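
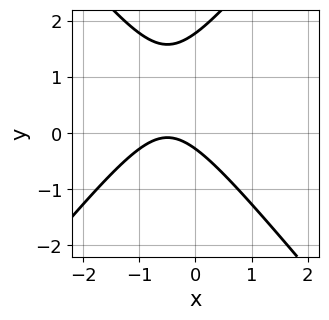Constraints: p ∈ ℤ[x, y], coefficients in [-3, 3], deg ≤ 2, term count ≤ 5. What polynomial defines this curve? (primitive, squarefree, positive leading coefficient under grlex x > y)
3*x^2 - 2*y^2 + 3*x + 3*y + 1

(a) Degree: no degree-1 curve has this shape, so deg p = 2.
(b) From the axis intercepts and sections: no x-intercept at any integer in the box.
(c) Putting this together gives p.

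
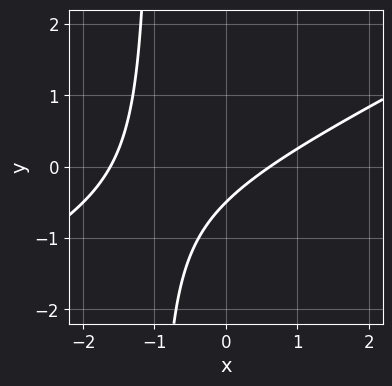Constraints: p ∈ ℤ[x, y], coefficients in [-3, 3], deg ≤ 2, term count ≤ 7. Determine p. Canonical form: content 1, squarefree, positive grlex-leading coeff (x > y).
(a) Degree: the shape is more complex than any degree-1 curve, so deg p = 2.
(b) Matching integer coefficients to the picture gives p.

x^2 - 2*x*y + x - 2*y - 1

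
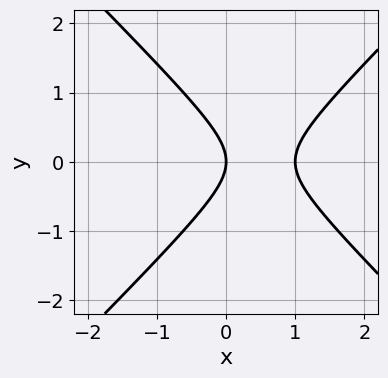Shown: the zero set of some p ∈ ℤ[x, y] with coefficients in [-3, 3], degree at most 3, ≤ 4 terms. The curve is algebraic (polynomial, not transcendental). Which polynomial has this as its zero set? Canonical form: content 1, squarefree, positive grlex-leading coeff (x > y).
x^2 - y^2 - x

(a) deg p = 2. A generic line meets the curve in up to 2 points.
(b) Symmetries: mirror symmetry y ↦ −y ⇒ only even powers of y.
(c) From the visible intercepts: among the integer gridlines, it crosses the x-axis at x ∈ {0, 1}; one y-axis crossing is at y = 0.
(d) Solving for integer coefficients yields p as stated.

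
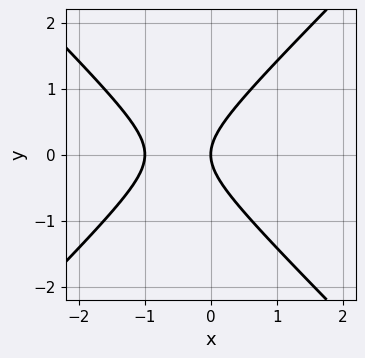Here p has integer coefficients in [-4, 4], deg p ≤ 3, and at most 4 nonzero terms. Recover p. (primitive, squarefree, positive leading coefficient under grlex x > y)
First, degree: no degree-1 curve has this shape, so deg p = 2.
Next, symmetries: the y ↦ −y reflection is a symmetry, so y appears only in even powers.
Then, from the axis intercepts and sections: the x-axis gridline crossings are at x ∈ {-1, 0}; one y-axis crossing is at y = 0.
Finally, these observations pin down the coefficients.

x^2 - y^2 + x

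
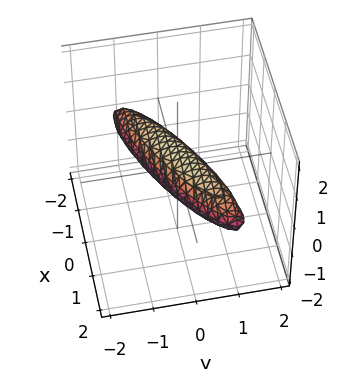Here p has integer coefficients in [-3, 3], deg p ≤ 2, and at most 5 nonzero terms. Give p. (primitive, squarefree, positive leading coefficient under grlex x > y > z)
The degree is 2 — a generic line meets the surface in up to 2 points.
Reading off the gridlines: the x-axis gridline crossings are at x ∈ {-1, 1}.
The integer polynomial consistent with all of this is the stated p.

x^2 - 3*x*y + 3*y^2 + 3*z^2 - 1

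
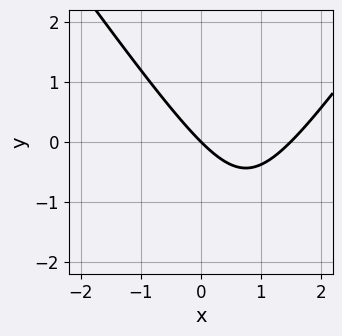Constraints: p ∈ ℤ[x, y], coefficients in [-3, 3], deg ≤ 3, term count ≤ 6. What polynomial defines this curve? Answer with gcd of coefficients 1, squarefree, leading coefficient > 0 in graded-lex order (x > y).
2*x^2 - y^2 - 3*x - 3*y

1. The degree is 2 — no degree-1 curve has this shape.
2. Against the integer gridlines: it meets the y-axis at y = 0 (among the integer gridlines); it meets the x-axis at x = 0 (among the integer gridlines).
3. Assembling these constraints gives the stated polynomial.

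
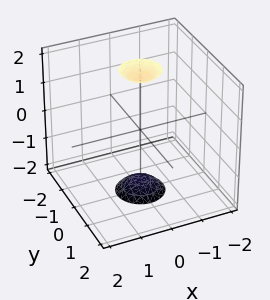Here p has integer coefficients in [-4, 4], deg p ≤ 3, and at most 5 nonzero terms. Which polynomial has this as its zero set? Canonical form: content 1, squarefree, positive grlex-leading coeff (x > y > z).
3*x^2 + 3*y^2 - z^2 + 3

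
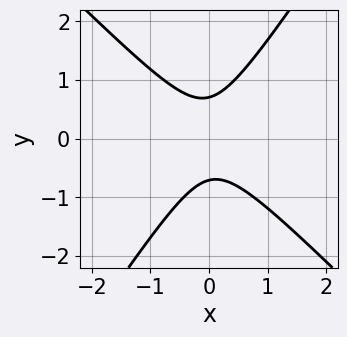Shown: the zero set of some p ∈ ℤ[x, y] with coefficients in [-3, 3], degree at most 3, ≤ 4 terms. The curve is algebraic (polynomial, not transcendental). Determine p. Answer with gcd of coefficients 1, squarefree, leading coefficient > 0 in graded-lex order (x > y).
3*x^2 + x*y - 2*y^2 + 1

(a) deg p = 2. The shape is more complex than any degree-1 curve.
(b) Checking where it meets the axes: no x-intercept at any integer in the box.
(c) Assembling these constraints gives the stated polynomial.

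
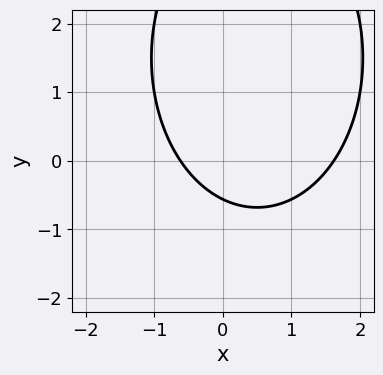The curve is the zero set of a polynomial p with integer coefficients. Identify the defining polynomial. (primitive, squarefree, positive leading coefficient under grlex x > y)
2*x^2 + y^2 - 2*x - 3*y - 2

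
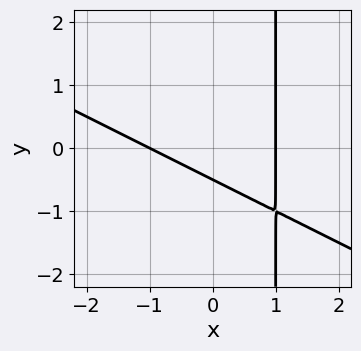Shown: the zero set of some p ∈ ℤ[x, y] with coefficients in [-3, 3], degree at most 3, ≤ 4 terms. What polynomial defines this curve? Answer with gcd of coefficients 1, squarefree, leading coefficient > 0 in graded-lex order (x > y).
x^2 + 2*x*y - 2*y - 1

(a) The degree is 2 — the shape is more complex than any degree-1 curve.
(b) Observable constraints: the x-axis gridline crossings are at x ∈ {-1, 1}.
(c) Solving for integer coefficients yields p as stated.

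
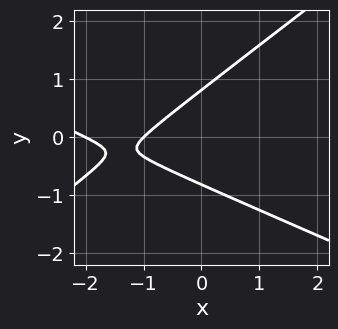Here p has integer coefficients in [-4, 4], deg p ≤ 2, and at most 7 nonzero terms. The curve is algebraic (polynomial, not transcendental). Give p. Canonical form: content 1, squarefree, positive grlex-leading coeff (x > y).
x^2 + x*y - 3*y^2 + 3*x + 2

First, deg p = 2. A generic line meets the curve in up to 2 points.
Then, reading off the gridlines: among the integer gridlines, it crosses the x-axis at x ∈ {-2, -1}.
Finally, the integer polynomial consistent with all of this is the stated p.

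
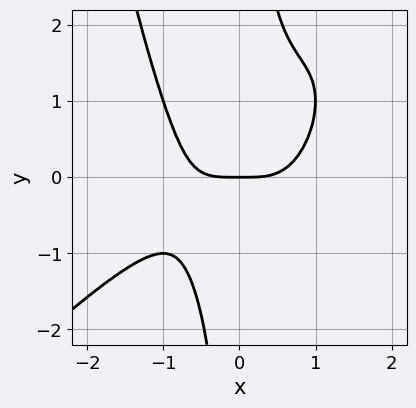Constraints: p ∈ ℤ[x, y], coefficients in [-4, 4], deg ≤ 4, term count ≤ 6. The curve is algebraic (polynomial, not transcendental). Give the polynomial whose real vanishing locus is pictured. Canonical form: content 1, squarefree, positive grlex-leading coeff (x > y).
x^4 - x^3*y + x*y^2 - y

(a) The degree is 4 — a generic line meets the curve in up to 4 points.
(b) Observable constraints: one y-axis crossing is at y = 0; it crosses the x-axis at the gridline x = 0.
(c) Matching integer coefficients to the picture gives p.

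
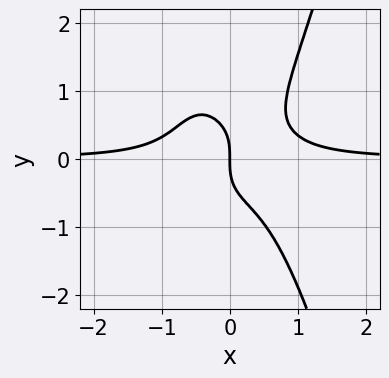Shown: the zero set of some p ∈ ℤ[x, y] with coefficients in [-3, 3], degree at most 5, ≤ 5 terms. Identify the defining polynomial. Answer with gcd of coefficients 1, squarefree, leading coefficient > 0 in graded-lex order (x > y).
3*x^3*y - y^3 - x

Degree: a generic line meets the curve in up to 4 points, so deg p = 4.
Against the integer gridlines: one x-axis crossing is at x = 0; it crosses the y-axis at the gridline y = 0.
These observations pin down the coefficients.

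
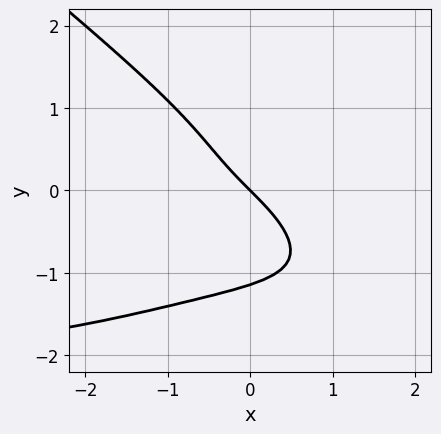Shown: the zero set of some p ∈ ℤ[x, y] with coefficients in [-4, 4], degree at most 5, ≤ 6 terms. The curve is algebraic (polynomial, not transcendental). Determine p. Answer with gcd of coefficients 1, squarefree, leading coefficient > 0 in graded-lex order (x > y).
x^3*y + 2*y^4 + 2*x^3 + 3*x + 3*y

(a) Degree: the shape is more complex than any degree-3 curve, so deg p = 4.
(b) From the visible intercepts: it crosses the x-axis at the gridline x = 0; one y-axis crossing is at y = 0.
(c) Putting this together gives p.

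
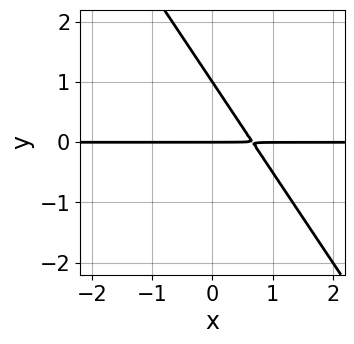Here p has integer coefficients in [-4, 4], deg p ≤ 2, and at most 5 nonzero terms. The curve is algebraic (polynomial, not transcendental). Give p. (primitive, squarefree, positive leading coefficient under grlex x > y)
The degree is 2 — a generic line meets the curve in up to 2 points.
Checking where it meets the axes: among the integer gridlines, it crosses the y-axis at y ∈ {0, 1}; every point of the x-axis in the box is on the curve.
Together with the visible shape, these determine p as stated.

3*x*y + 2*y^2 - 2*y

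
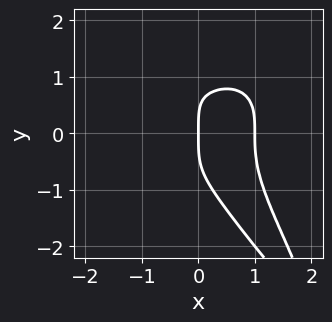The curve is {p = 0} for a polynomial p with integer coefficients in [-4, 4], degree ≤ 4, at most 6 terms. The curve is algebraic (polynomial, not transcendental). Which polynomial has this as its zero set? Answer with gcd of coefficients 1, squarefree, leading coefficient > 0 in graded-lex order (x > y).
2*x^4 + 2*x*y^3 + y^4 - 2*x

1. The degree is 4 — the shape is more complex than any degree-3 curve.
2. From the visible intercepts: among the integer gridlines, it crosses the x-axis at x ∈ {0, 1}; it meets the y-axis at y = 0 (among the integer gridlines).
3. Putting this together gives p.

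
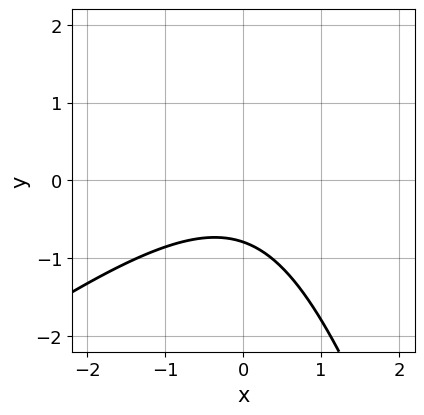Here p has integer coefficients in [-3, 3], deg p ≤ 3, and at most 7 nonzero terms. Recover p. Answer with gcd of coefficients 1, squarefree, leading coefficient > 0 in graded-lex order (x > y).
1. The degree is 2 — a generic line meets the curve in up to 2 points.
2. From the visible intercepts: no x-intercept at any integer in the box.
3. Solving for integer coefficients yields p as stated.

2*x^2 - 2*x*y - y^2 + 3*y + 3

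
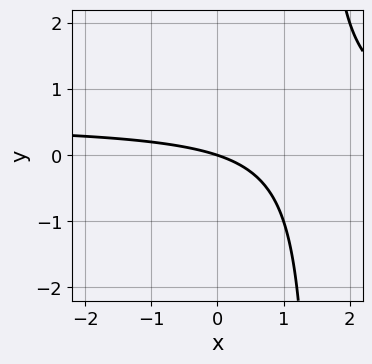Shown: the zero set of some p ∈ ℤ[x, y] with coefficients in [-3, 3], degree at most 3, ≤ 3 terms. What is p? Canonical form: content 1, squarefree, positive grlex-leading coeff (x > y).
(a) Degree: no degree-1 curve has this shape, so deg p = 2.
(b) Reading off the gridlines: one y-axis crossing is at y = 0; it crosses the x-axis at the gridline x = 0.
(c) Solving for integer coefficients yields p as stated.

2*x*y - x - 3*y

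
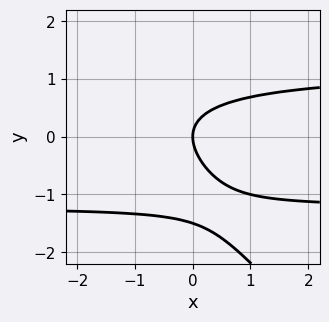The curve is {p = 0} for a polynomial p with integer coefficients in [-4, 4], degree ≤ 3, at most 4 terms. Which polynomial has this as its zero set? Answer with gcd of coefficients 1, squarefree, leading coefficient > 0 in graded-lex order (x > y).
(a) The degree is 3 — no degree-2 curve has this shape.
(b) Checking where it meets the axes: one y-axis crossing is at y = 0; it crosses the x-axis at the gridline x = 0.
(c) These observations pin down the coefficients.

2*x*y^2 + 2*y^3 + 3*y^2 - 3*x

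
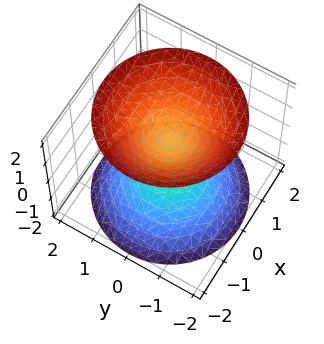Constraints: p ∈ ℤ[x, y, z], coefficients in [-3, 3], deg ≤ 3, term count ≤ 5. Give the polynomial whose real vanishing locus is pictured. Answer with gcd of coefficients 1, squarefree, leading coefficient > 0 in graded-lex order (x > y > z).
2*x^2 + 2*y^2 - 2*z^2 + 1

The picture has 2 separate pieces.
The degree is 2 — the shape is more complex than any degree-1 surface.
Symmetry: every cross-section ⟂ z is a circle, so x, y appear only via x² + y².
Observable constraints: a circular section at z = -2 has radius between 1 and 2; it misses every integer gridline on the y-axis; it misses every integer gridline on the x-axis.
Fitting integer coefficients to these (and the overall shape) gives p.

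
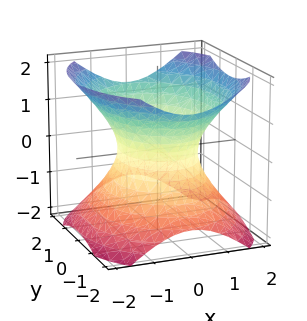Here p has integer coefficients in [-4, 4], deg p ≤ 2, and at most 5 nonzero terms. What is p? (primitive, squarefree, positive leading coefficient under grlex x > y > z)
First, the degree is 2 — one connected sheet with a waist; a quadric.
Next, symmetries: it's symmetric under x → −x, forcing even powers of x; mirror symmetry y ↦ −y ⇒ only even powers of y; the z ↦ −z reflection is a symmetry, so z appears only in even powers.
Next, from the visible intercepts: among the integer gridlines, it crosses the x-axis at x ∈ {-1, 1}; it misses every integer gridline on the z-axis.
Finally, putting this together gives p.

3*x^2 + 2*y^2 - 3*z^2 - 3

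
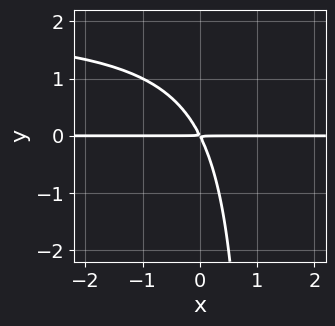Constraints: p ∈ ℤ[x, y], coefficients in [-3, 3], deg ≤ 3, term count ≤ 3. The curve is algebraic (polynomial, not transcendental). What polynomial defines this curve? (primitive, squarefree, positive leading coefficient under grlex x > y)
x*y^2 - 2*x*y - y^2

(a) deg p = 3. A generic line meets the curve in up to 3 points.
(b) Reading off the gridlines: the visible x-axis segment lies entirely on the curve.
(c) These observations pin down the coefficients.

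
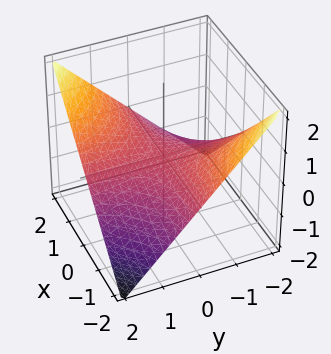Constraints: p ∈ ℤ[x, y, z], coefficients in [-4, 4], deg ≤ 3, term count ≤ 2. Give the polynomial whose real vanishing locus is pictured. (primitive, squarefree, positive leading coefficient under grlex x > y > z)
x*y - 2*z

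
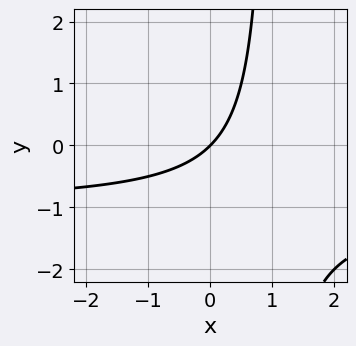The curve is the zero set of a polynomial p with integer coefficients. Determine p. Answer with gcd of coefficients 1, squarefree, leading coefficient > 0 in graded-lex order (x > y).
x*y + x - y

(a) The degree is 2 — no degree-1 curve has this shape.
(b) Observable constraints: one x-axis crossing is at x = 0; it meets the y-axis at y = 0 (among the integer gridlines).
(c) Solving for integer coefficients yields p as stated.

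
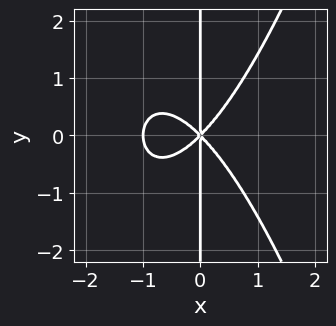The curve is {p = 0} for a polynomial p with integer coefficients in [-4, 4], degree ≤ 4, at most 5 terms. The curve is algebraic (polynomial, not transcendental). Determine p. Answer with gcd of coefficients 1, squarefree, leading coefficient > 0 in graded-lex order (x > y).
x^4 + x^3 - x*y^2

deg p = 4.
Symmetries: the y ↦ −y reflection is a symmetry, so y appears only in even powers.
Checking where it meets the axes: among the integer gridlines, it crosses the x-axis at x ∈ {-1, 0}; the visible y-axis segment lies entirely on the curve.
Together with the visible shape, these determine p as stated.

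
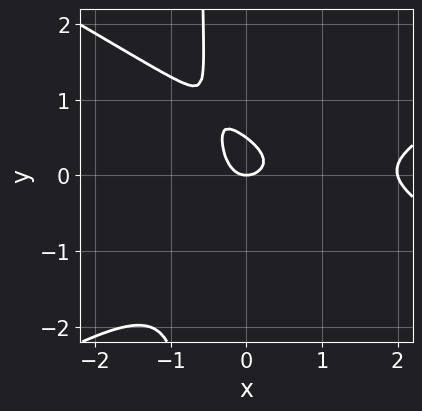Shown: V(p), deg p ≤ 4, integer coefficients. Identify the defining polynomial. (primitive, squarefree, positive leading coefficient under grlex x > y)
x^3 - 3*x*y^2 - 2*x^2 - 2*y^2 + y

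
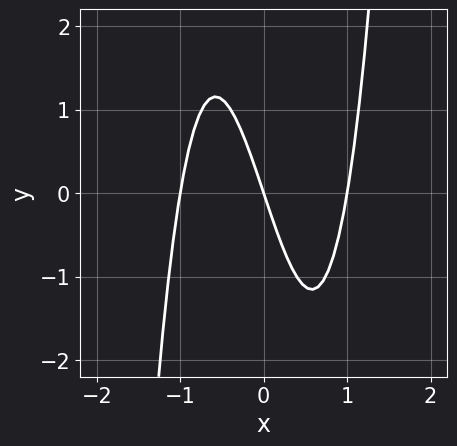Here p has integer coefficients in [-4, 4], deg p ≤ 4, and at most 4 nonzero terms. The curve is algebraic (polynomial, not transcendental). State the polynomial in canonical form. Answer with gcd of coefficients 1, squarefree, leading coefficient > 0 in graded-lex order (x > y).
The degree is 3 — a generic line meets the curve in up to 3 points.
Checking where it meets the axes: it meets the y-axis at y = 0 (among the integer gridlines); among the integer gridlines, it crosses the x-axis at x ∈ {-1, 0, 1}.
Putting this together gives p.

3*x^3 - 3*x - y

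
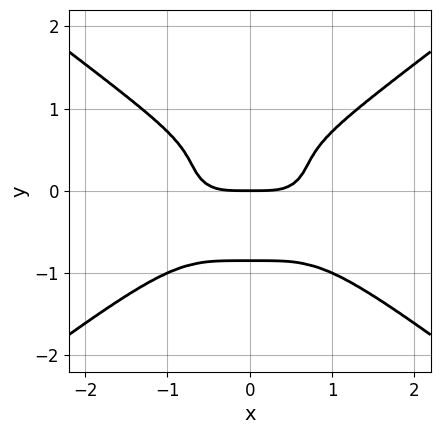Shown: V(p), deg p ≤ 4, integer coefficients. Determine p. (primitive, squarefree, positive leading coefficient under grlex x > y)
First, the degree is 4 — a generic line meets the curve in up to 4 points.
Next, symmetries: the x ↦ −x reflection is a symmetry, so x appears only in even powers.
Next, observable constraints: it meets the y-axis at y = 0 (among the integer gridlines); it meets the x-axis at x = 0 (among the integer gridlines).
Finally, fitting integer coefficients to these (and the overall shape) gives p.

x^4 - 3*y^4 + y^2 - y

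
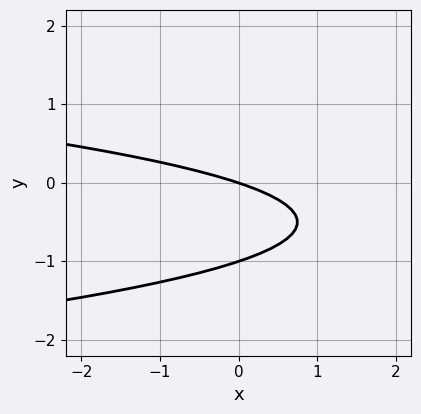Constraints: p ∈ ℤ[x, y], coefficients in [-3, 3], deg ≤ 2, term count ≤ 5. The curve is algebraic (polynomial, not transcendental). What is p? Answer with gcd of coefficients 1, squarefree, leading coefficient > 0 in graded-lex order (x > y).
1. deg p = 2. No degree-1 curve has this shape.
2. Observable constraints: one x-axis crossing is at x = 0; the y-axis gridline crossings are at y ∈ {-1, 0}.
3. Assembling these constraints gives the stated polynomial.

3*y^2 + x + 3*y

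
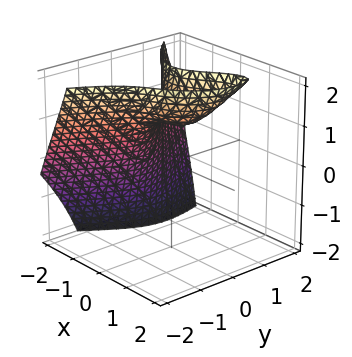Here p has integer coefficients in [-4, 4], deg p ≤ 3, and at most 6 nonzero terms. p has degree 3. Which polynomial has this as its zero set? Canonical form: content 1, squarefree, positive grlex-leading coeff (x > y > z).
First, degree: the shape is more complex than any degree-2 surface, so deg p = 3.
Then, reading off the gridlines: it crosses the x-axis at the gridline x = -1; it crosses the z-axis at the gridline z = 1.
Finally, matching integer coefficients to the picture gives p.

2*x^3 - 2*x*y*z + 3*y^2 - 2*z + 2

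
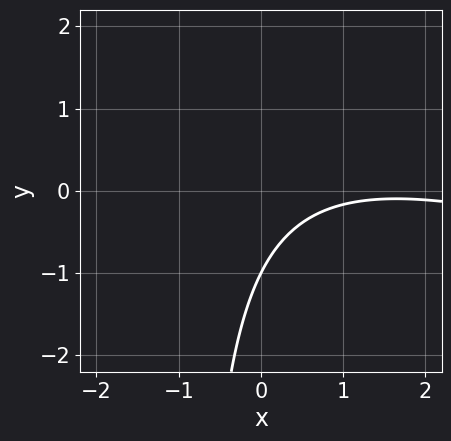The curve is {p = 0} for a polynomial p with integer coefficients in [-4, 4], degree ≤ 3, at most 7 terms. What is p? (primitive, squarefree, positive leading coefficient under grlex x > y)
The degree is 2 — the shape is more complex than any degree-1 curve.
From the visible intercepts: the curve avoids every integer x-axis point in the box; it crosses the y-axis at the gridline y = -1.
Together with the visible shape, these determine p as stated.

x^2 + 3*x*y - 3*x + 3*y + 3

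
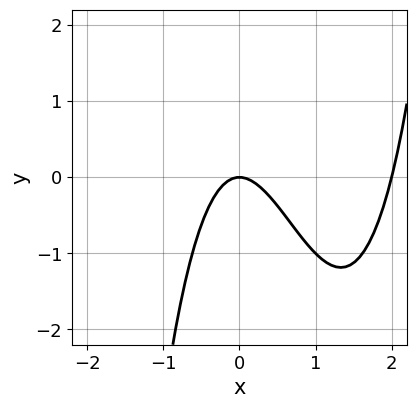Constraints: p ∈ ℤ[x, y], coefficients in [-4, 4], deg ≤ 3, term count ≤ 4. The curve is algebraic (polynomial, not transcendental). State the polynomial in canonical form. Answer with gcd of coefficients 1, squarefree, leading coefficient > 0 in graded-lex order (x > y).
(a) Degree: no degree-2 curve has this shape, so deg p = 3.
(b) Against the integer gridlines: it meets the y-axis at y = 0 (among the integer gridlines); the x-axis gridline crossings are at x ∈ {0, 2}.
(c) Fitting integer coefficients to these (and the overall shape) gives p.

x^3 - 2*x^2 - y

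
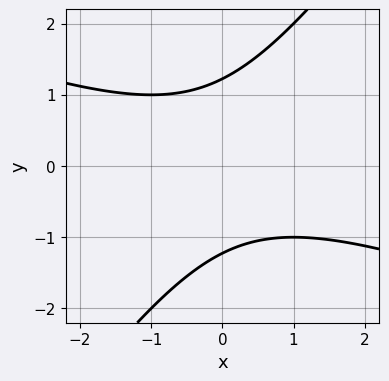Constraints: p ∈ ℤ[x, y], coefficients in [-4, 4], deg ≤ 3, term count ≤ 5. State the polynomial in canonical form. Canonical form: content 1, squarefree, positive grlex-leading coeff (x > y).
x^2 + 2*x*y - 2*y^2 + 3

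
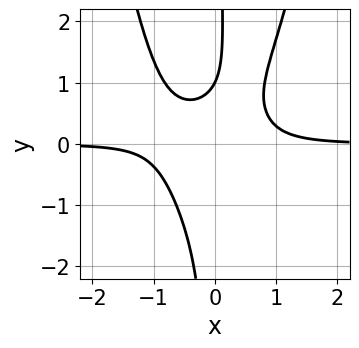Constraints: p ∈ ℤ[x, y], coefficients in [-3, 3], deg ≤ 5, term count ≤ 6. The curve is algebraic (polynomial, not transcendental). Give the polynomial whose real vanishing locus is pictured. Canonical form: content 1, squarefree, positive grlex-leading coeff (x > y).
3*x^3*y - 2*x*y^2 + y - 1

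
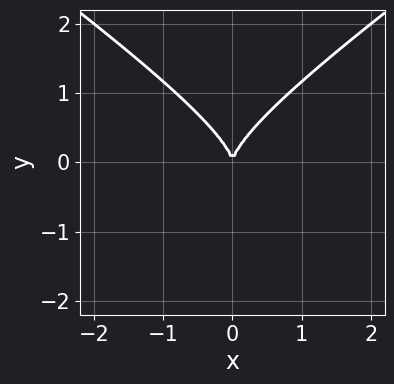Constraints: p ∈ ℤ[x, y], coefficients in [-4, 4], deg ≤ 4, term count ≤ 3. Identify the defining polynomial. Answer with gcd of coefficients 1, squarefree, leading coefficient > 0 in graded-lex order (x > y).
1. deg p = 3. The shape is more complex than any degree-2 curve.
2. Symmetries: mirror symmetry x ↦ −x ⇒ only even powers of x.
3. From the visible intercepts: it crosses the y-axis at the gridline y = 0; it meets the x-axis at x = 0 (among the integer gridlines).
4. The integer polynomial consistent with all of this is the stated p.

x^2*y - 2*y^3 + 2*x^2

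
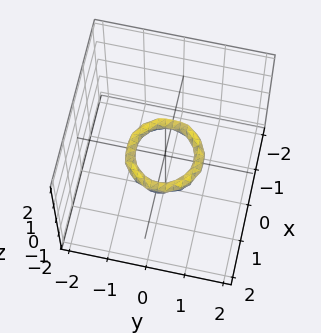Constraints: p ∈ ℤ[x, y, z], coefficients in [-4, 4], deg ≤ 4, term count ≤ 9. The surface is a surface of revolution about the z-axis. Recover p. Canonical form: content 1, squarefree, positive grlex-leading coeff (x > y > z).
2*x^4 + 4*x^2*y^2 + 2*y^4 - 3*x^2 - 3*y^2 + 3*z^2 + 1

1. deg p = 4. The shape is more complex than any degree-3 surface.
2. Symmetries: every cross-section ⟂ z is a circle, so x, y appear only via x² + y².
3. From the visible intercepts: among the integer gridlines, it crosses the x-axis at x ∈ {-1, 1}; it misses every integer gridline on the z-axis.
4. Putting this together gives p. Check: (0, -1, 0) on the y-axis lies on the surface, and p(0, -1, 0) = 0. ✓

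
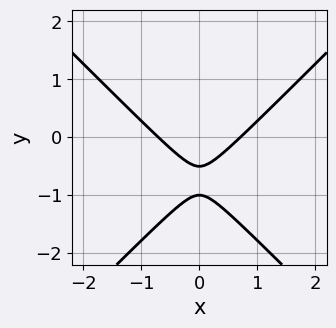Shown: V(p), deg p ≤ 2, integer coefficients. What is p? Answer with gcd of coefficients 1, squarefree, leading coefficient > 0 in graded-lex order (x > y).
2*x^2 - 2*y^2 - 3*y - 1

(a) The degree is 2 — the shape is more complex than any degree-1 curve.
(b) Symmetries: it's symmetric under x → −x, forcing even powers of x.
(c) From the visible intercepts: it meets the y-axis at y = -1 (among the integer gridlines).
(d) Fitting integer coefficients to these (and the overall shape) gives p.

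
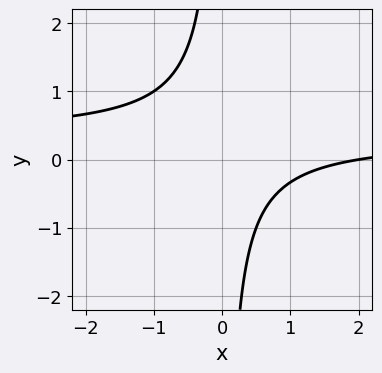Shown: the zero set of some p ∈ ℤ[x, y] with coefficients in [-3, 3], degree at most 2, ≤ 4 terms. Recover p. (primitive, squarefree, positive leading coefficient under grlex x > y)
1. The degree is 2 — the shape is more complex than any degree-1 curve.
2. Against the integer gridlines: no y-intercept at any integer in the box; it crosses the x-axis at the gridline x = 2.
3. Solving for integer coefficients yields p as stated.

3*x*y - x + 2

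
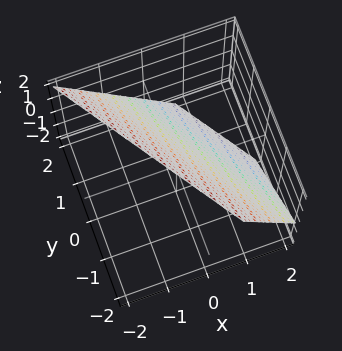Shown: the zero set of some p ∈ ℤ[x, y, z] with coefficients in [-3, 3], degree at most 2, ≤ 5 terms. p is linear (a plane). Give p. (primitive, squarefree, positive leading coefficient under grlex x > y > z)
3*x + 2*y + 2*z - 2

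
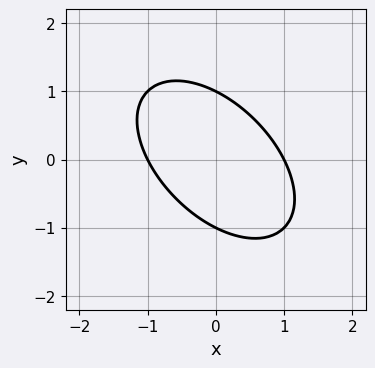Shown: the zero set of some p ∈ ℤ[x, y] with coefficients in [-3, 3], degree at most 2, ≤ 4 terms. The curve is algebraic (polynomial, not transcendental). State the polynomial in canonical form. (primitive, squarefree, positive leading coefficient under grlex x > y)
x^2 + x*y + y^2 - 1

(a) The degree is 2 — the shape is more complex than any degree-1 curve.
(b) Against the integer gridlines: the x-axis gridline crossings are at x ∈ {-1, 1}; among the integer gridlines, it crosses the y-axis at y ∈ {-1, 1}.
(c) These observations pin down the coefficients.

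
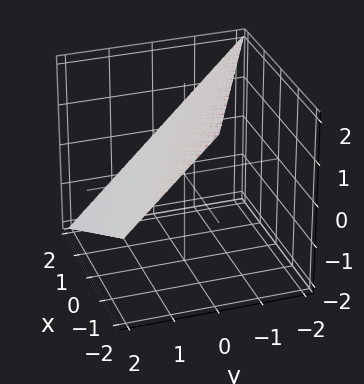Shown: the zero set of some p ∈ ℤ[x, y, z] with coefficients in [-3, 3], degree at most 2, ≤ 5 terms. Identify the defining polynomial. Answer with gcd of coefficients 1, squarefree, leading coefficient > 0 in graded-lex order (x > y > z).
(a) deg p = 1. Every cross-section is a straight line — this is a plane.
(b) From the axis intercepts and sections: one z-axis crossing is at z = 1; it crosses the x-axis at the gridline x = 2; it meets the y-axis at y = 1 (among the integer gridlines).
(c) Solving for integer coefficients yields p as stated.

x + 2*y + 2*z - 2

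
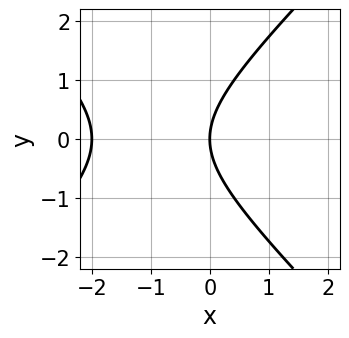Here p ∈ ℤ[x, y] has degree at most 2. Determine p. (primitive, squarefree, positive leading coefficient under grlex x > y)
x^2 - y^2 + 2*x

The degree is 2 — no degree-1 curve has this shape.
Symmetries: it's symmetric under y → −y, forcing even powers of y.
From the axis intercepts and sections: among the integer gridlines, it crosses the x-axis at x ∈ {-2, 0}; it crosses the y-axis at the gridline y = 0.
Fitting integer coefficients to these (and the overall shape) gives p.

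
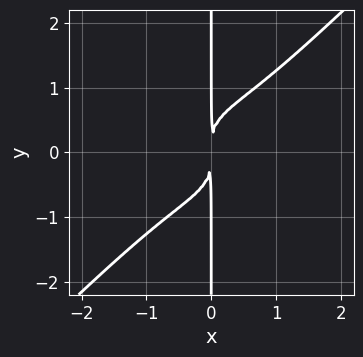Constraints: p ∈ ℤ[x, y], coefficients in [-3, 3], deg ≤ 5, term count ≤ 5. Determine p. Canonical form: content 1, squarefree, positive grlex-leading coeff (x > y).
x^4 - x*y^3 + x^2

1. Degree: a generic line meets the curve in up to 4 points, so deg p = 4.
2. Against the integer gridlines: the visible y-axis segment lies entirely on the curve.
3. Fitting integer coefficients to these (and the overall shape) gives p.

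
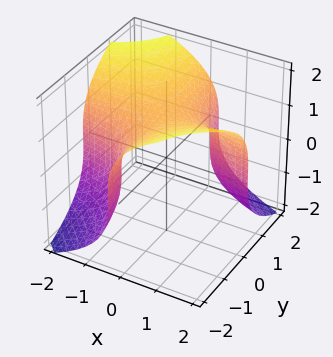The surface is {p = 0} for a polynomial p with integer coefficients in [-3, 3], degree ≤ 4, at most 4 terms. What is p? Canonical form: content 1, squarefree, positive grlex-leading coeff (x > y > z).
z^3 + 3*x*y - 2

First, the degree is 3 — a generic line meets the surface in up to 3 points.
Then, from the axis intercepts and sections: it misses every integer gridline on the x-axis; no y-intercept at any integer in the box.
Finally, solving for integer coefficients yields p as stated.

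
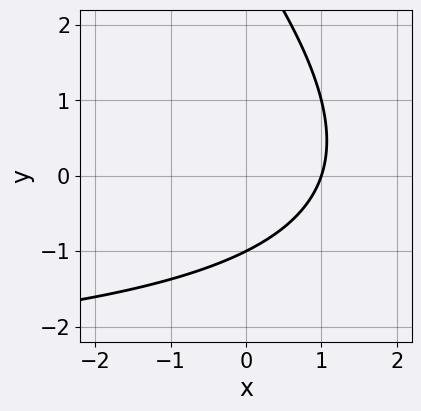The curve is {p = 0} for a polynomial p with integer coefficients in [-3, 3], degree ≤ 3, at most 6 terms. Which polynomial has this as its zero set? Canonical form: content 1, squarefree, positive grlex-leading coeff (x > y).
x*y + y^2 + 3*x - 2*y - 3

(a) deg p = 2. A generic line meets the curve in up to 2 points.
(b) Observable constraints: it meets the y-axis at y = -1 (among the integer gridlines); one x-axis crossing is at x = 1.
(c) Solving for integer coefficients yields p as stated.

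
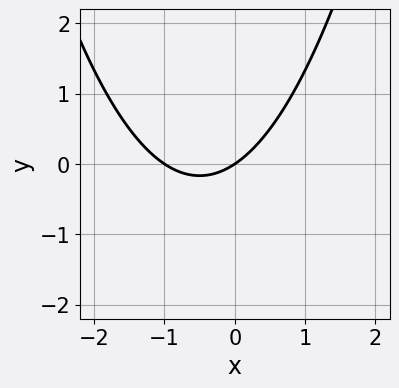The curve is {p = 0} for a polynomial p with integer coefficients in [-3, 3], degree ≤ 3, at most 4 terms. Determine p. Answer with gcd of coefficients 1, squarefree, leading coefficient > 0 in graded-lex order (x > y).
2*x^2 + 2*x - 3*y

deg p = 2. No degree-1 curve has this shape.
Reading off the gridlines: among the integer gridlines, it crosses the x-axis at x ∈ {-1, 0}; one y-axis crossing is at y = 0.
Matching integer coefficients to the picture gives p.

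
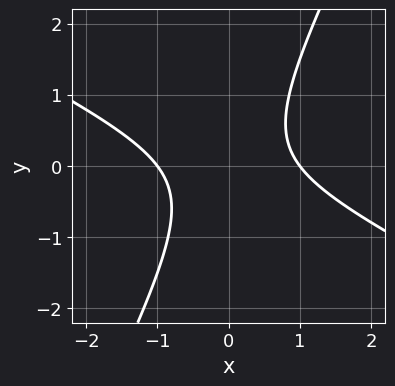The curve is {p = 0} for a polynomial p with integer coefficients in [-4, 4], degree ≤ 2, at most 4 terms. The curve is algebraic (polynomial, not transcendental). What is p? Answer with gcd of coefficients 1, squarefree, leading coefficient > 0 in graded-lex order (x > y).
1. Degree: no degree-1 curve has this shape, so deg p = 2.
2. Against the integer gridlines: among the integer gridlines, it crosses the x-axis at x ∈ {-1, 1}; the curve avoids every integer y-axis point in the box.
3. Matching integer coefficients to the picture gives p.

2*x^2 + 3*x*y - 2*y^2 - 2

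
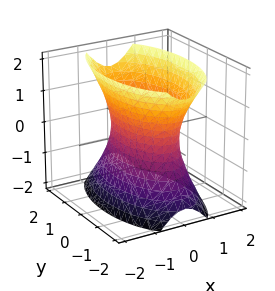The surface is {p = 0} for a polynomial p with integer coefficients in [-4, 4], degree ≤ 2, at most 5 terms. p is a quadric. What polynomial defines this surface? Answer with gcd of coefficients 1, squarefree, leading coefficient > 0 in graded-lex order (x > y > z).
First, the degree is 2 — one connected sheet with a waist; a quadric.
Next, symmetries: the z ↦ −z reflection is a symmetry, so z appears only in even powers; mirror symmetry x ↦ −x ⇒ only even powers of x; the y ↦ −y reflection is a symmetry, so y appears only in even powers.
Then, reading off the gridlines: the surface avoids every integer z-axis point in the box.
Finally, solving for integer coefficients yields p as stated.

3*x^2 + y^2 - z^2 - 2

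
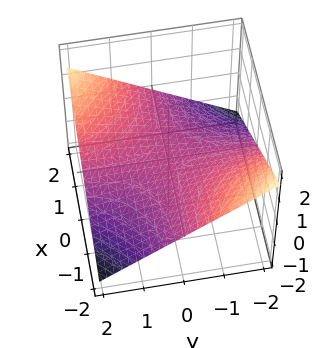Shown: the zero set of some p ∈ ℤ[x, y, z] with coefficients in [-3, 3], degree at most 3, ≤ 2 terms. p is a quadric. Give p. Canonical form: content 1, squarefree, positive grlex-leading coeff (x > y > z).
1. The degree is 2 — a hyperbolic paraboloid; a quadric.
2. Checking where it meets the axes: every point of the y-axis in the box is on the surface; the visible x-axis segment lies entirely on the surface.
3. Together with the visible shape, these determine p as stated.

x*y - 3*z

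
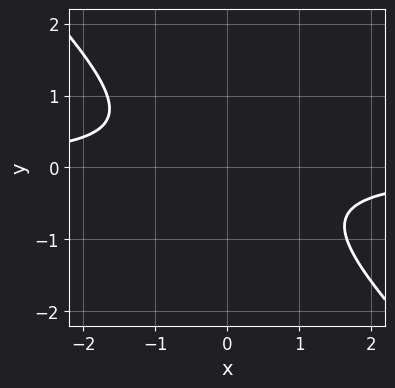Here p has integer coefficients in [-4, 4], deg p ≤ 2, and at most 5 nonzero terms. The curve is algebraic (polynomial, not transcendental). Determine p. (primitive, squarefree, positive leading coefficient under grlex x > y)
3*x*y + 3*y^2 + 2

deg p = 2. The shape is more complex than any degree-1 curve.
Against the integer gridlines: the curve avoids every integer x-axis point in the box; it misses every integer gridline on the y-axis.
These observations pin down the coefficients.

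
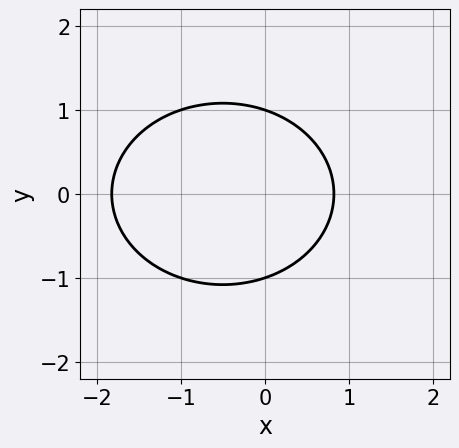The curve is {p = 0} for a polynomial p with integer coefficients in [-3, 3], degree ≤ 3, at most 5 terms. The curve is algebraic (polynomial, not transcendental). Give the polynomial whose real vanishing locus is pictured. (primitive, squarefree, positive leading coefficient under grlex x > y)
(a) Degree: a generic line meets the curve in up to 2 points, so deg p = 2.
(b) Symmetries: mirror symmetry y ↦ −y ⇒ only even powers of y.
(c) Against the integer gridlines: among the integer gridlines, it crosses the y-axis at y ∈ {-1, 1}.
(d) Assembling these constraints gives the stated polynomial.

2*x^2 + 3*y^2 + 2*x - 3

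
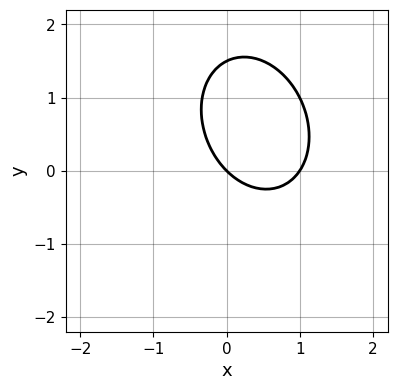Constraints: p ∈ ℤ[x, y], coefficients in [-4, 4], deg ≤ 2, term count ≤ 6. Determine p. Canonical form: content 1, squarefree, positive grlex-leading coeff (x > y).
(a) Degree: a generic line meets the curve in up to 2 points, so deg p = 2.
(b) From the axis intercepts and sections: it crosses the y-axis at the gridline y = 0; among the integer gridlines, it crosses the x-axis at x ∈ {0, 1}.
(c) Matching integer coefficients to the picture gives p.

3*x^2 + x*y + 2*y^2 - 3*x - 3*y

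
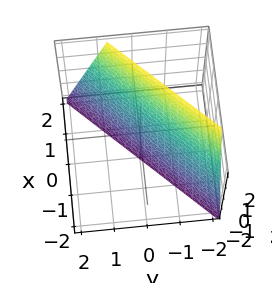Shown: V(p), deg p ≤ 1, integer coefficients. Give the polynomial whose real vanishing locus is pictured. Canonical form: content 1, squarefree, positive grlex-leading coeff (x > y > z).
3*x - 3*y - z - 2

Degree: the surface is flat (a plane), so deg p = 1.
From the axis intercepts and sections: it meets the z-axis at z = -2 (among the integer gridlines).
Assembling these constraints gives the stated polynomial.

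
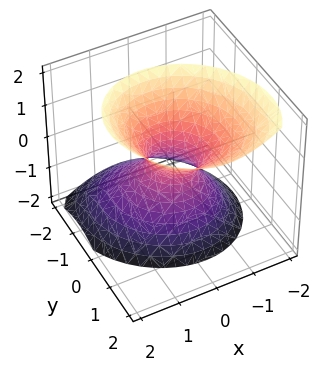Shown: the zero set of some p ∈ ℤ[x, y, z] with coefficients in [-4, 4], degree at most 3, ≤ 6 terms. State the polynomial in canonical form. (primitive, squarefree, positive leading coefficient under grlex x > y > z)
3*x^2 + x*y + 3*y^2 - 2*y*z - 2*z^2 - 1

First, degree: the shape is more complex than any degree-1 surface, so deg p = 2.
Then, reading off the gridlines: the surface avoids every integer z-axis point in the box.
Finally, matching integer coefficients to the picture gives p.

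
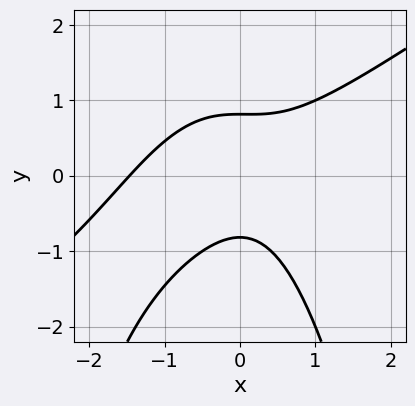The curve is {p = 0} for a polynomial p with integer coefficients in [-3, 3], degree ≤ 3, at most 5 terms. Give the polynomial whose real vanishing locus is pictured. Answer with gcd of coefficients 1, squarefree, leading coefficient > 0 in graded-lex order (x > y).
2*x^3 - 3*x^2*y + 2*x^2 - 3*y^2 + 2

1. Degree: the shape is more complex than any degree-2 curve, so deg p = 3.
2. Solving for integer coefficients yields p as stated.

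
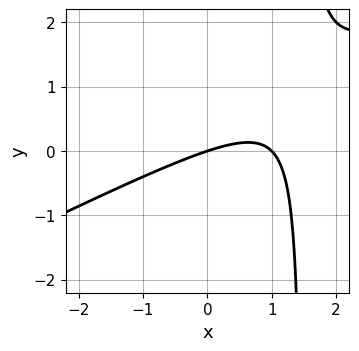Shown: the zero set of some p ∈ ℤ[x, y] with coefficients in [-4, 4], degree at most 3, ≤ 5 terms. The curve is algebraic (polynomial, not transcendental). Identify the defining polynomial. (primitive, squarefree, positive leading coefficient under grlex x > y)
x^2 - 2*x*y - x + 3*y

1. Degree: no degree-1 curve has this shape, so deg p = 2.
2. From the axis intercepts and sections: it meets the y-axis at y = 0 (among the integer gridlines); the x-axis gridline crossings are at x ∈ {0, 1}.
3. Putting this together gives p.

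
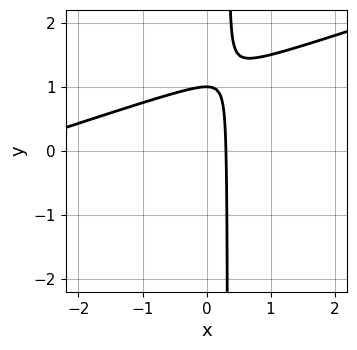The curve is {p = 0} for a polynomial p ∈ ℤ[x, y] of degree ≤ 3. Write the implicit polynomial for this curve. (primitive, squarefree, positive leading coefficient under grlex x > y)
x^2 - 3*x*y + 3*x + y - 1

(a) deg p = 2. The shape is more complex than any degree-1 curve.
(b) From the visible intercepts: it crosses the y-axis at the gridline y = 1.
(c) Matching integer coefficients to the picture gives p.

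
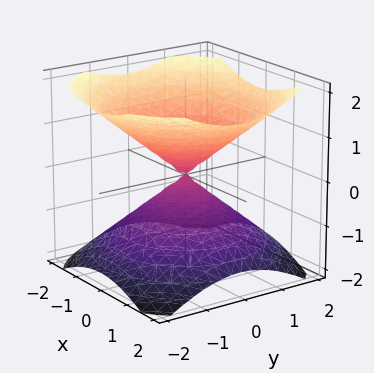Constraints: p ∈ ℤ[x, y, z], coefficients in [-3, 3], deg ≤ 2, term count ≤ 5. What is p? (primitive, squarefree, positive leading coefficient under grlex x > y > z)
2*x^2 + 2*y^2 - 3*z^2

1. The picture has 2 separate pieces. They look like related sheets of one shape, so recover p as a whole.
2. The degree is 2 — a double cone through the origin; a quadric.
3. Symmetries: it's symmetric under z → −z, forcing even powers of z; rotational symmetry about the z-axis ⇒ p depends on x, y only through x² + y².
4. Observable constraints: one y-axis crossing is at y = 0; it meets the x-axis at x = 0 (among the integer gridlines); one z-axis crossing is at z = 0; a circular section at z = 1 has radius between 1 and 2.
5. Assembling these constraints gives the stated polynomial.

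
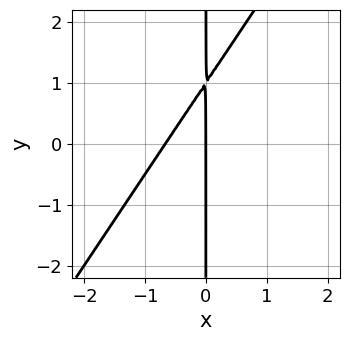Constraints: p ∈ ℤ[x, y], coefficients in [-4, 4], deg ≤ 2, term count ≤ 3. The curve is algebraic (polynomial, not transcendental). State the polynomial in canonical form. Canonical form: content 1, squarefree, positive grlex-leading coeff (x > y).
3*x^2 - 2*x*y + 2*x

First, the degree is 2 — the shape is more complex than any degree-1 curve.
Next, checking where it meets the axes: one x-axis crossing is at x = 0; every point of the y-axis in the box is on the curve.
Finally, putting this together gives p.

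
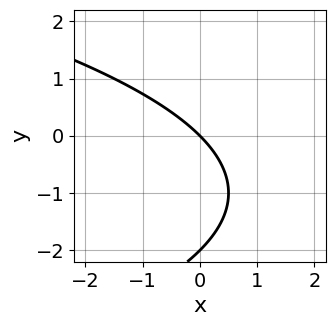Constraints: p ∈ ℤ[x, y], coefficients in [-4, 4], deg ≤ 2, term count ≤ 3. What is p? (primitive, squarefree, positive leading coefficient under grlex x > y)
y^2 + 2*x + 2*y

(a) deg p = 2. The shape is more complex than any degree-1 curve.
(b) From the axis intercepts and sections: among the integer gridlines, it crosses the y-axis at y ∈ {-2, 0}; it meets the x-axis at x = 0 (among the integer gridlines).
(c) Assembling these constraints gives the stated polynomial.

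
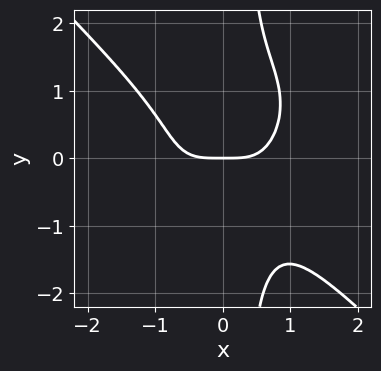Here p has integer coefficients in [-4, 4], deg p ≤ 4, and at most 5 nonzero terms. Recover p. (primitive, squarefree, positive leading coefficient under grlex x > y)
3*x^4 + 3*x*y^3 - y^3 - 3*y

1. The degree is 4 — a generic line meets the curve in up to 4 points.
2. Observable constraints: it meets the y-axis at y = 0 (among the integer gridlines); it meets the x-axis at x = 0 (among the integer gridlines).
3. Fitting integer coefficients to these (and the overall shape) gives p.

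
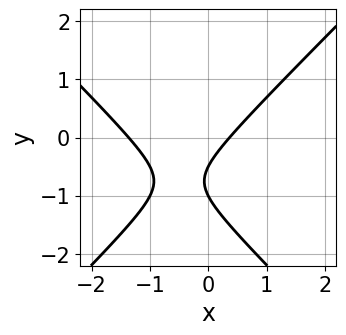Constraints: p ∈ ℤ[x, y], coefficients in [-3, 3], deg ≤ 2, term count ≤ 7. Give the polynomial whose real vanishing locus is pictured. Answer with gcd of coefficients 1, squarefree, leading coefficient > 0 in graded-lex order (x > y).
2*x^2 - 2*y^2 + 2*x - 3*y - 1

(a) Degree: a generic line meets the curve in up to 2 points, so deg p = 2.
(b) From the axis intercepts and sections: one y-axis crossing is at y = -1.
(c) Fitting integer coefficients to these (and the overall shape) gives p.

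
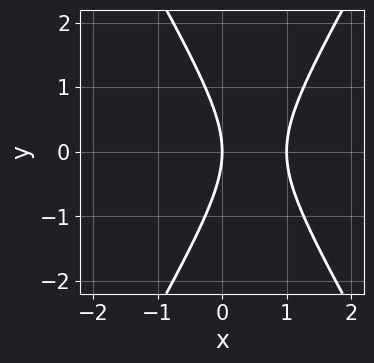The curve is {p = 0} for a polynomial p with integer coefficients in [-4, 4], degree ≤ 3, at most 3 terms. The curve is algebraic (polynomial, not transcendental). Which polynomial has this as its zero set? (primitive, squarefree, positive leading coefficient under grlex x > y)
3*x^2 - y^2 - 3*x

(a) deg p = 2.
(b) Symmetries: the y ↦ −y reflection is a symmetry, so y appears only in even powers.
(c) From the visible intercepts: among the integer gridlines, it crosses the x-axis at x ∈ {0, 1}; it crosses the y-axis at the gridline y = 0.
(d) Assembling these constraints gives the stated polynomial.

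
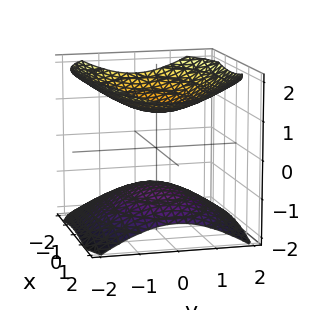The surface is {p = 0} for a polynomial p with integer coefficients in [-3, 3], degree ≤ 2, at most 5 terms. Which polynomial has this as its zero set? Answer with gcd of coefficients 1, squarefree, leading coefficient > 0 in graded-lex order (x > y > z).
x^2 + 2*y^2 - 3*z^2 + 3

1. I count 2 distinct pieces.
2. Degree: two sheets facing apart; a quadric, so deg p = 2.
3. Symmetries: the x ↦ −x reflection is a symmetry, so x appears only in even powers; mirror symmetry y ↦ −y ⇒ only even powers of y; the z ↦ −z reflection is a symmetry, so z appears only in even powers.
4. Checking where it meets the axes: the surface avoids every integer y-axis point in the box; the z-axis gridline crossings are at z ∈ {-1, 1}.
5. Assembling these constraints gives the stated polynomial.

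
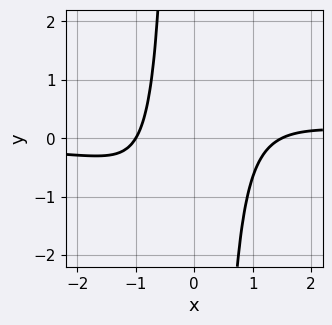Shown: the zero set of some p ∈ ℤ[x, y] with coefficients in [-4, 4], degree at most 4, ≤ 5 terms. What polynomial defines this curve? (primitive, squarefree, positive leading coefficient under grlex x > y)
(a) Degree: no degree-3 curve has this shape, so deg p = 4.
(b) From the axis intercepts and sections: it crosses the x-axis at the gridline x = -1; it misses every integer gridline on the y-axis.
(c) Fitting integer coefficients to these (and the overall shape) gives p.

3*x^3*y - 2*x^2 + x + 3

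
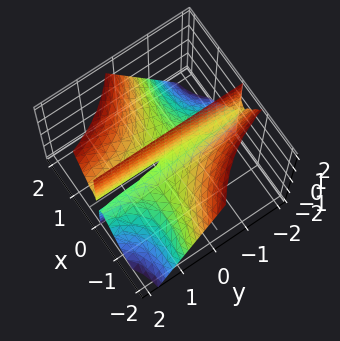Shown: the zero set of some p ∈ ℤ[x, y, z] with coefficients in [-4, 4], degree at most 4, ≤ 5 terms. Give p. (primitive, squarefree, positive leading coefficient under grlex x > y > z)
1. The degree is 3 — no degree-2 surface has this shape.
2. From the axis intercepts and sections: every point of the z-axis in the box is on the surface; every point of the y-axis in the box is on the surface; it meets the x-axis at x = 0 (among the integer gridlines).
3. The integer polynomial consistent with all of this is the stated p.

x^3 + 3*x^2*y - 3*x*z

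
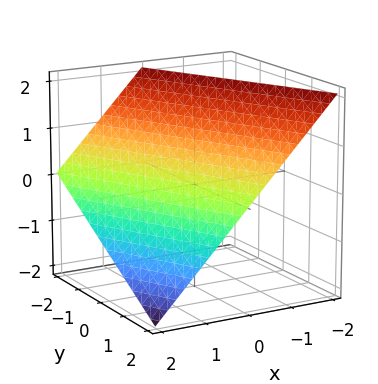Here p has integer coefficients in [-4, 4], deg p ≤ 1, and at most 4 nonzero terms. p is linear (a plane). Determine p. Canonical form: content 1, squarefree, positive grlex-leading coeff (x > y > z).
2*x + y + 2*z - 2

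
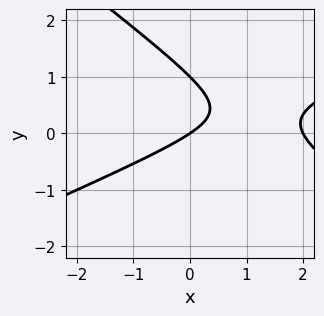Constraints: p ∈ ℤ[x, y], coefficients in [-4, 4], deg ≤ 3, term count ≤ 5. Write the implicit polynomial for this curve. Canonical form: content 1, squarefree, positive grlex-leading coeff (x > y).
x^2 - x*y - 3*y^2 - 2*x + 3*y

(a) deg p = 2.
(b) From the visible intercepts: the x-axis gridline crossings are at x ∈ {0, 2}; the y-axis gridline crossings are at y ∈ {0, 1}.
(c) Fitting integer coefficients to these (and the overall shape) gives p.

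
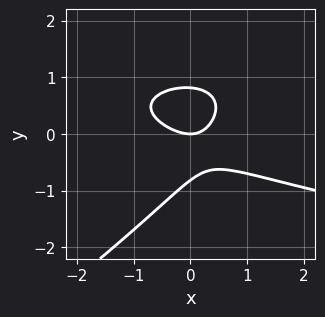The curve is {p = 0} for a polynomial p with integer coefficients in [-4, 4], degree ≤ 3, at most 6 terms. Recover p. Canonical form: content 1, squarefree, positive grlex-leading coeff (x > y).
2*x*y^2 - 3*y^3 - 2*x^2 - 2*x*y + 2*y

First, degree: a generic line meets the curve in up to 3 points, so deg p = 3.
Then, checking where it meets the axes: it crosses the x-axis at the gridline x = 0; it meets the y-axis at y = 0 (among the integer gridlines).
Finally, putting this together gives p.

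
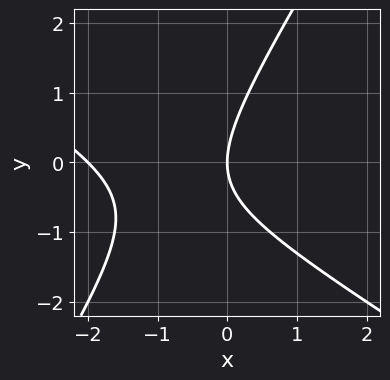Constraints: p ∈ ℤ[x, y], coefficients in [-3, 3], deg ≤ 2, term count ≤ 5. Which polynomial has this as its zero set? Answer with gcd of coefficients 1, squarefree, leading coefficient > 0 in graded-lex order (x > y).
The degree is 2 — a generic line meets the curve in up to 2 points.
Against the integer gridlines: it meets the y-axis at y = 0 (among the integer gridlines); among the integer gridlines, it crosses the x-axis at x ∈ {-2, 0}.
These observations pin down the coefficients.

x^2 + x*y - y^2 + 2*x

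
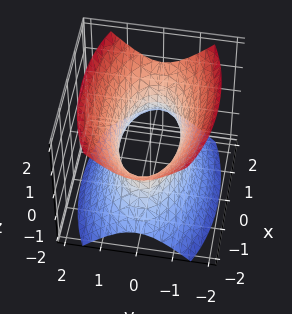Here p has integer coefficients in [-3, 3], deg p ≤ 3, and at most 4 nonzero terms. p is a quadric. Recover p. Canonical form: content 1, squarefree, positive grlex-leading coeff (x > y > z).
The degree is 2 — one connected sheet with a waist; a quadric.
Symmetries: the y ↦ −y reflection is a symmetry, so y appears only in even powers; mirror symmetry z ↦ −z ⇒ only even powers of z; mirror symmetry x ↦ −x ⇒ only even powers of x.
Observable constraints: no z-intercept at any integer in the box.
Putting this together gives p.

x^2 + 3*y^2 - 2*z^2 - 2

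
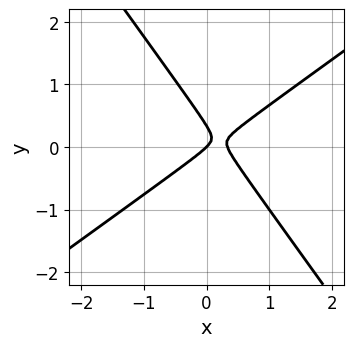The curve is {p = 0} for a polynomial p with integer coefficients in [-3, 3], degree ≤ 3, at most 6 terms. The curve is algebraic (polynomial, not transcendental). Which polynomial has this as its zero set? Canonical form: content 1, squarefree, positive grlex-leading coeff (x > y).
1. deg p = 2. No degree-1 curve has this shape.
2. Reading off the gridlines: it crosses the x-axis at the gridline x = 0; it crosses the y-axis at the gridline y = 0.
3. Solving for integer coefficients yields p as stated.

3*x^2 - 2*x*y - 3*y^2 - x + y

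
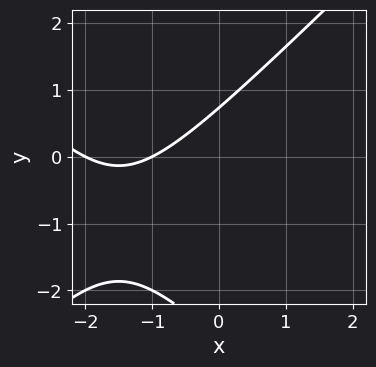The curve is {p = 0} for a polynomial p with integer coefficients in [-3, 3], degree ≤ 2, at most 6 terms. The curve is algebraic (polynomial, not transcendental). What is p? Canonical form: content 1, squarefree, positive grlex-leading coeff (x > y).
1. deg p = 2. No degree-1 curve has this shape.
2. Observable constraints: among the integer gridlines, it crosses the x-axis at x ∈ {-2, -1}.
3. These observations pin down the coefficients.

x^2 - y^2 + 3*x - 2*y + 2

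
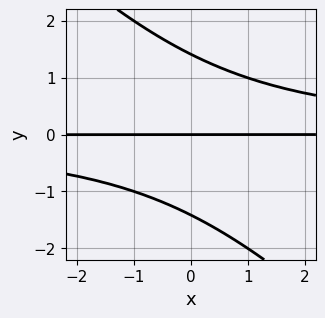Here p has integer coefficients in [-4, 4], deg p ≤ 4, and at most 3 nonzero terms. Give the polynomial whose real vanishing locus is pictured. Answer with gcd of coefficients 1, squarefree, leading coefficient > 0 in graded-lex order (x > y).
First, the degree is 3 — no degree-2 curve has this shape.
Then, checking where it meets the axes: the visible x-axis segment lies entirely on the curve; it crosses the y-axis at the gridline y = 0.
Finally, fitting integer coefficients to these (and the overall shape) gives p.

x*y^2 + y^3 - 2*y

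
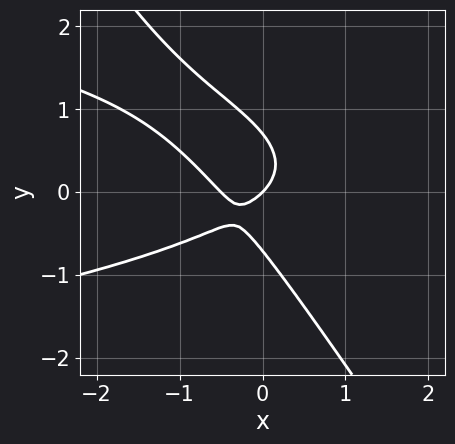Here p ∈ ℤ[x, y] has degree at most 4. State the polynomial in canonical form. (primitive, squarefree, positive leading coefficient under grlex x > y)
Degree: the shape is more complex than any degree-2 curve, so deg p = 3.
From the visible intercepts: it crosses the x-axis at the gridline x = 0; it meets the y-axis at y = 0 (among the integer gridlines).
Putting this together gives p.

3*x*y^2 + 2*y^3 + 2*x^2 + x - y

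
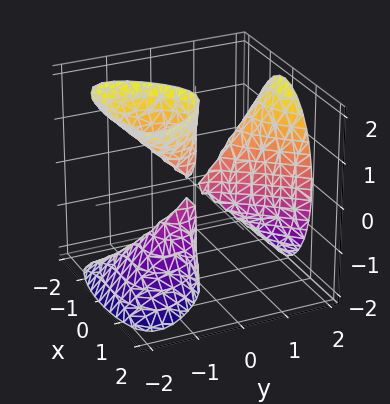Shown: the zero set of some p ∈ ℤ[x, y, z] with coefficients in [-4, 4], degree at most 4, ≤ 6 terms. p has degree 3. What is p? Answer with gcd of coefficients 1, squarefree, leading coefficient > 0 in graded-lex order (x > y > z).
x^2*y - y^3 + y*z^2 + 3*x^2

(a) The picture has 3 separate pieces.
(b) deg p = 3.
(c) Reading off the gridlines: one x-axis crossing is at x = 0; every point of the z-axis in the box is on the surface; it meets the y-axis at y = 0 (among the integer gridlines).
(d) Together with the visible shape, these determine p as stated.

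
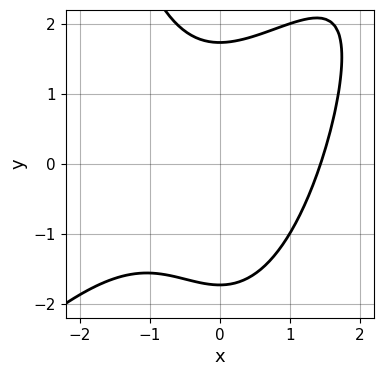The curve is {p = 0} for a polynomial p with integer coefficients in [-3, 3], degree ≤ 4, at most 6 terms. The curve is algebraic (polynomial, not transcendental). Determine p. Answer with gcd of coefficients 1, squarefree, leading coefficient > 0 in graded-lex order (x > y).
deg p = 3. The shape is more complex than any degree-2 curve.
Solving for integer coefficients yields p as stated.

x^3 - x^2*y + y^2 - 3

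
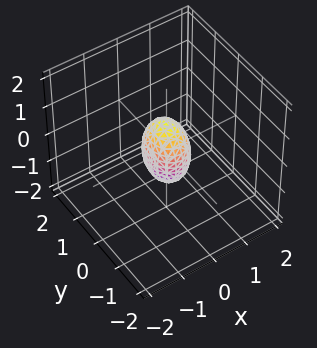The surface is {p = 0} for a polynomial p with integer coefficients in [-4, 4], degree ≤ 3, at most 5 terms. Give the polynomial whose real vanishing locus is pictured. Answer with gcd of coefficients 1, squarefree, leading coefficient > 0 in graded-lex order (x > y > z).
(a) The degree is 2 — bounded and convex; a quadric.
(b) Symmetries: the z ↦ −z reflection is a symmetry, so z appears only in even powers; the y ↦ −y reflection is a symmetry, so y appears only in even powers; the x ↦ −x reflection is a symmetry, so x appears only in even powers.
(c) Observable constraints: the z-axis gridline crossings are at z ∈ {-1, 1}.
(d) Putting this together gives p.

3*x^2 + 2*y^2 + z^2 - 1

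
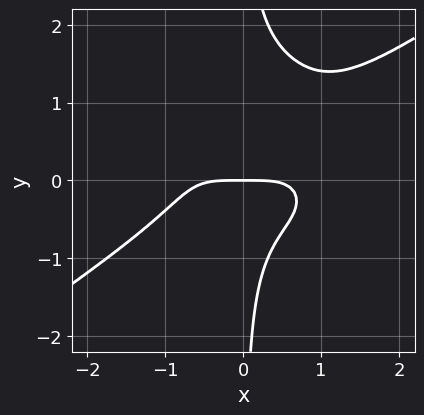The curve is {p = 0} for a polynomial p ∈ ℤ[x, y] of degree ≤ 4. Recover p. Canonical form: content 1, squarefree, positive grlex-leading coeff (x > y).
1. deg p = 4.
2. Observable constraints: it meets the y-axis at y = 0 (among the integer gridlines); it crosses the x-axis at the gridline x = 0.
3. These observations pin down the coefficients.

x^4 - 3*x*y^3 - x^2*y + 3*x*y^2 + 2*y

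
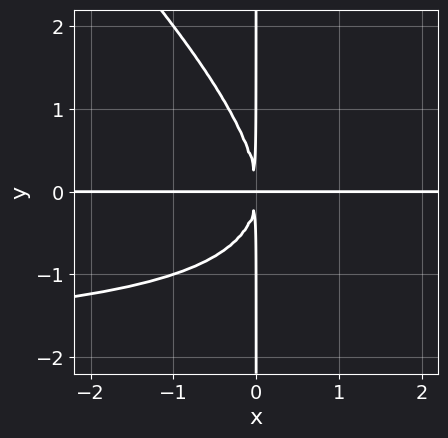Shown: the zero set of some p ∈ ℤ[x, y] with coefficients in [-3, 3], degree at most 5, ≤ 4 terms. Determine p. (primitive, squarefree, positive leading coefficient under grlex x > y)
x^2*y^2 + x*y^3 + 2*x^2*y

(a) deg p = 4. A generic line meets the curve in up to 4 points.
(b) Reading off the gridlines: every point of the x-axis in the box is on the curve; the visible y-axis segment lies entirely on the curve.
(c) These observations pin down the coefficients.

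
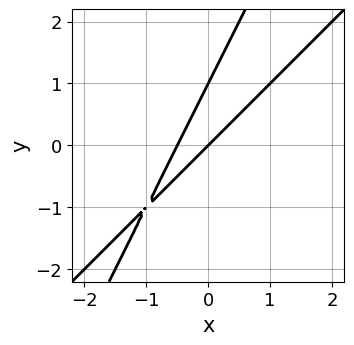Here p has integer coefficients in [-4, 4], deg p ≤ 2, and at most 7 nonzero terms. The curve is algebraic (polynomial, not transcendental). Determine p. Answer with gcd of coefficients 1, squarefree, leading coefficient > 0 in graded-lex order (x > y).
First, degree: the shape is more complex than any degree-1 curve, so deg p = 2.
Next, from the axis intercepts and sections: the y-axis gridline crossings are at y ∈ {0, 1}; it meets the x-axis at x = 0 (among the integer gridlines).
Finally, putting this together gives p.

2*x^2 - 3*x*y + y^2 + x - y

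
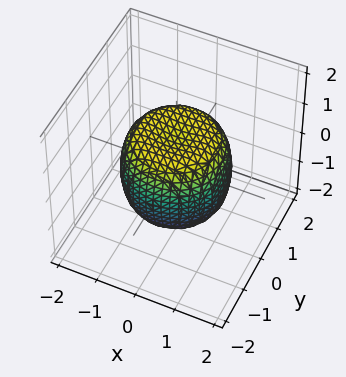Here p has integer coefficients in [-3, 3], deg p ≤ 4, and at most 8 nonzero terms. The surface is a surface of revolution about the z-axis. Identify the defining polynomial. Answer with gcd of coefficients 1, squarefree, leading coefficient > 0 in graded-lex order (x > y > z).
x^4 + 2*x^2*y^2 + y^4 - x^2 - y^2 + z^2 - 1

First, deg p = 4.
Then, symmetries: rotational symmetry about the z-axis ⇒ p depends on x, y only through x² + y².
Next, from the visible intercepts: the z-axis gridline crossings are at z ∈ {-1, 1}; a circular section at z = 1 has radius exactly 1.
Finally, matching integer coefficients to the picture gives p.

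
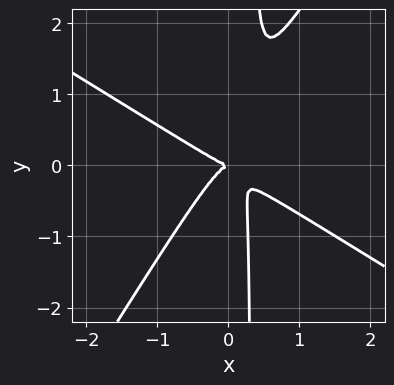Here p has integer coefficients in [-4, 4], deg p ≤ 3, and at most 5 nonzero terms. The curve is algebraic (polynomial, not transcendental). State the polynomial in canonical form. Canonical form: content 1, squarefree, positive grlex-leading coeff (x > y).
The degree is 3 — the shape is more complex than any degree-2 curve.
Against the integer gridlines: one y-axis crossing is at y = 0; one x-axis crossing is at x = 0.
Assembling these constraints gives the stated polynomial.

3*x^3 + 3*x^2*y - 3*x*y^2 + y^2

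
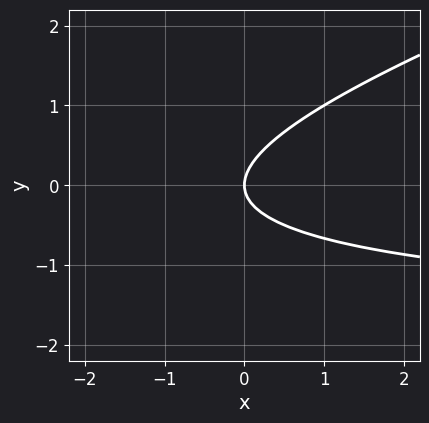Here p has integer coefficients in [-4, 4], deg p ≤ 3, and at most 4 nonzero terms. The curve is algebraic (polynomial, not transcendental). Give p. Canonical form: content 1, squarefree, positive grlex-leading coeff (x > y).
x*y - 3*y^2 + 2*x

First, the degree is 2 — a generic line meets the curve in up to 2 points.
Then, observable constraints: it meets the x-axis at x = 0 (among the integer gridlines); it crosses the y-axis at the gridline y = 0.
Finally, assembling these constraints gives the stated polynomial.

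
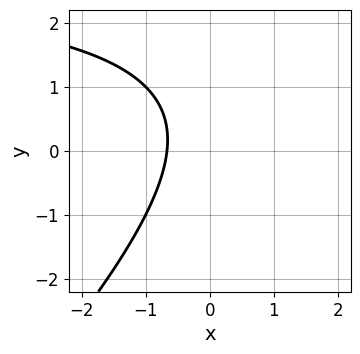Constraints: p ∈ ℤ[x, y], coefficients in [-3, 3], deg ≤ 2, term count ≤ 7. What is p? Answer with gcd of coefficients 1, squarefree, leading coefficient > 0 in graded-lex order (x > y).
(a) deg p = 2. A generic line meets the curve in up to 2 points.
(b) From the visible intercepts: no y-intercept at any integer in the box.
(c) Matching integer coefficients to the picture gives p.

x*y - y^2 - 3*x + y - 2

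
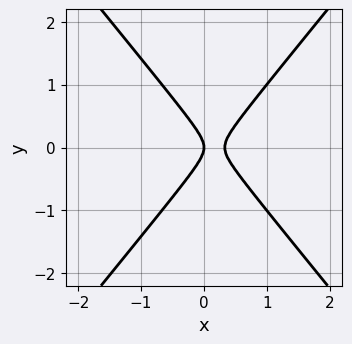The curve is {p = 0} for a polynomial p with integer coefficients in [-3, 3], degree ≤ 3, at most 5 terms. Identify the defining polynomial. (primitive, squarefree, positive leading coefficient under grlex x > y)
Degree: the shape is more complex than any degree-1 curve, so deg p = 2.
Symmetries: the y ↦ −y reflection is a symmetry, so y appears only in even powers.
Checking where it meets the axes: it meets the x-axis at x = 0 (among the integer gridlines); it crosses the y-axis at the gridline y = 0.
Assembling these constraints gives the stated polynomial.

3*x^2 - 2*y^2 - x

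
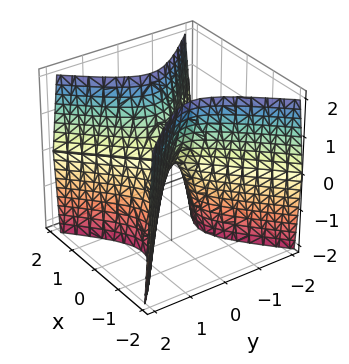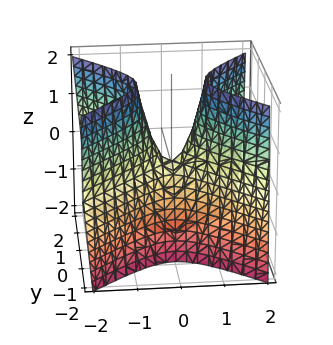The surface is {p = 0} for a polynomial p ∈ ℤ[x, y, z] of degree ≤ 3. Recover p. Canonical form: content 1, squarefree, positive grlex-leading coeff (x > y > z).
3*x^2 - 3*y^2 - z

Degree: a hyperbolic paraboloid; a quadric, so deg p = 2.
Symmetries: the x ↦ −x reflection is a symmetry, so x appears only in even powers; it's symmetric under y → −y, forcing even powers of y.
From the axis intercepts and sections: it crosses the z-axis at the gridline z = 0; it meets the x-axis at x = 0 (among the integer gridlines); it meets the y-axis at y = 0 (among the integer gridlines).
Putting this together gives p.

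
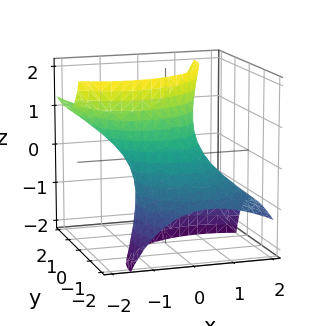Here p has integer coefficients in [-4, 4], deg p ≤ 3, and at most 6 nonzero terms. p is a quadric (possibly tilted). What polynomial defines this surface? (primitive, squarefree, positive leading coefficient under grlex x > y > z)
deg p = 2. The shape is more complex than any degree-1 surface.
Against the integer gridlines: it misses every integer gridline on the z-axis; among the integer gridlines, it crosses the y-axis at y ∈ {-1, 1}.
Together with the visible shape, these determine p as stated. Check: (-1, 0, 0) on the x-axis lies on the surface, and p(-1, 0, 0) = 0. ✓

x^2 + x*z + y^2 - 2*y*z - 1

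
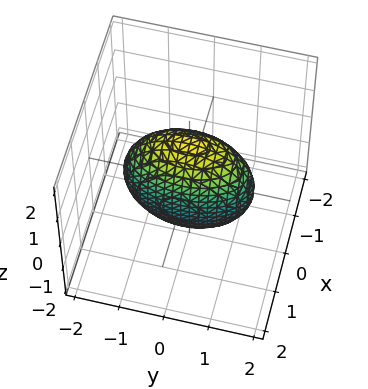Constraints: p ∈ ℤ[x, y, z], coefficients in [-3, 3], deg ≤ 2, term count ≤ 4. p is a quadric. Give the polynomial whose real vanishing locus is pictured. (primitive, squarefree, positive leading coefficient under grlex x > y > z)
3*x^2 + y^2 + z^2 - 2

First, degree: a closed, bounded, convex surface; a quadric, so deg p = 2.
Then, symmetries: the y ↦ −y reflection is a symmetry, so y appears only in even powers; the z ↦ −z reflection is a symmetry, so z appears only in even powers; the x ↦ −x reflection is a symmetry, so x appears only in even powers.
Finally, assembling these constraints gives the stated polynomial.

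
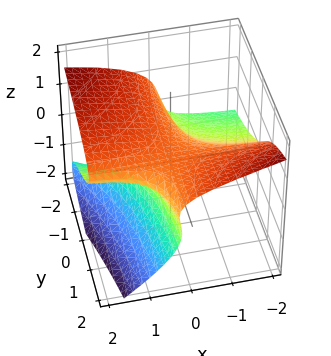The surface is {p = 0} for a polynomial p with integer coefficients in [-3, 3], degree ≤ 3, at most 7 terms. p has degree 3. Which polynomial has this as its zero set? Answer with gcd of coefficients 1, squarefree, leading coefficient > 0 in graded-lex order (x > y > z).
2*x*z^2 + 3*z^3 + 2*x*y - 3*x*z - 1

First, the degree is 3 — the shape is more complex than any degree-2 surface.
Then, observable constraints: no y-intercept at any integer in the box; the surface avoids every integer x-axis point in the box.
Finally, together with the visible shape, these determine p as stated.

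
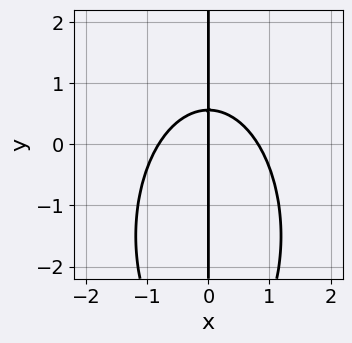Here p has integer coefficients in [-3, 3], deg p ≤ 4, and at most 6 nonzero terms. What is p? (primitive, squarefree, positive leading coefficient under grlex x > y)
3*x^3 + x*y^2 + 3*x*y - 2*x

First, deg p = 3.
Next, from the visible intercepts: one x-axis crossing is at x = 0; every point of the y-axis in the box is on the curve.
Finally, together with the visible shape, these determine p as stated.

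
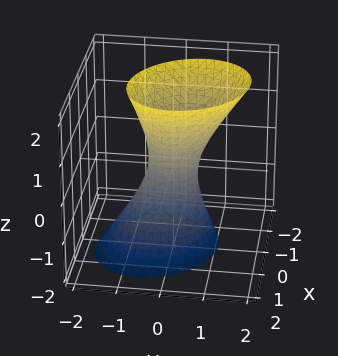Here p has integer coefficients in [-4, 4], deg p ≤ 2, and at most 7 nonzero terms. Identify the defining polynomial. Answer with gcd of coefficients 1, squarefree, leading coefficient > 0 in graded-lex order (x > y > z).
1. The degree is 2 — the shape is more complex than any degree-1 surface.
2. Observable constraints: the surface avoids every integer z-axis point in the box.
3. Putting this together gives p.

3*x^2 + x*y + 3*y^2 - y*z - z^2 - 1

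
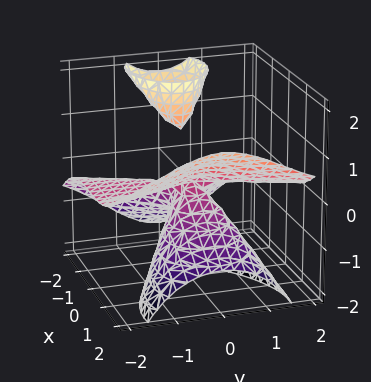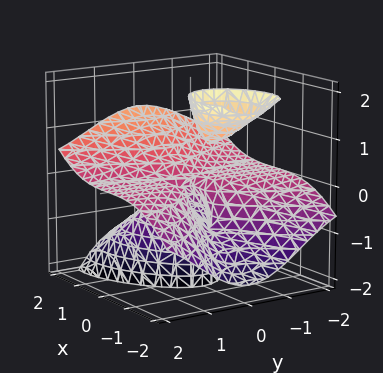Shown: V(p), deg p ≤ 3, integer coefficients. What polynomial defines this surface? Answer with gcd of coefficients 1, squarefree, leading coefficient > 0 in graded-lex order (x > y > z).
There are 2 components. They look like related sheets of one shape, so recover p as a whole.
The degree is 3 — the shape is more complex than any degree-2 surface.
From the visible intercepts: the visible y-axis segment lies entirely on the surface; it crosses the z-axis at the gridline z = 0; one x-axis crossing is at x = 0.
Assembling these constraints gives the stated polynomial.

x^3 - 2*x*z^2 - 3*y^2*z - z^2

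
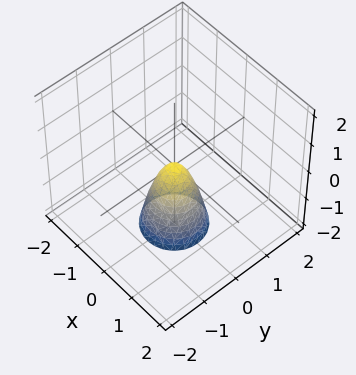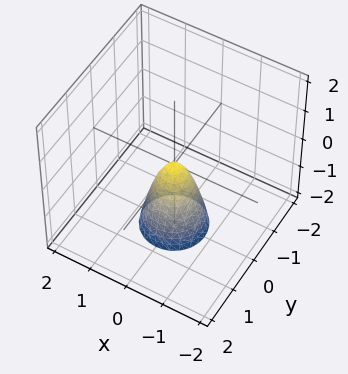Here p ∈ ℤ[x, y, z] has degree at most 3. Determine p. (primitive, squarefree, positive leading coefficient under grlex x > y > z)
1. Degree: a paraboloid; a quadric, so deg p = 2.
2. Symmetry: the surface is invariant under rotation about z: p = q(x² + y², z).
3. From the visible intercepts: it meets the z-axis at z = 0 (among the integer gridlines); it meets the y-axis at y = 0 (among the integer gridlines).
4. Matching integer coefficients to the picture gives p.

3*x^2 + 3*y^2 + z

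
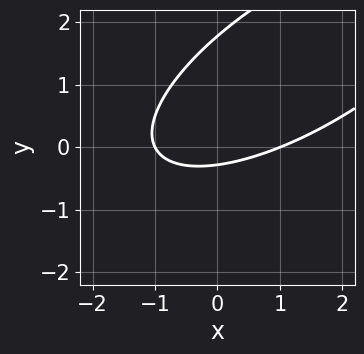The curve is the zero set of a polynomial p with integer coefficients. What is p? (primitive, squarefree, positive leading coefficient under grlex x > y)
(a) Degree: no degree-1 curve has this shape, so deg p = 2.
(b) From the visible intercepts: among the integer gridlines, it crosses the x-axis at x ∈ {-1, 1}.
(c) Together with the visible shape, these determine p as stated.

x^2 - 2*x*y + 2*y^2 - 3*y - 1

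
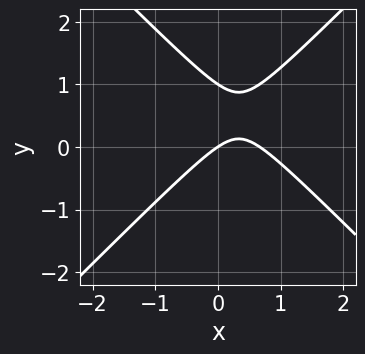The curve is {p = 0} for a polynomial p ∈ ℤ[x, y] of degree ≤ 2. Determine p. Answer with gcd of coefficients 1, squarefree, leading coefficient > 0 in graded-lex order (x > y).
3*x^2 - 3*y^2 - 2*x + 3*y

First, degree: no degree-1 curve has this shape, so deg p = 2.
Next, from the axis intercepts and sections: among the integer gridlines, it crosses the y-axis at y ∈ {0, 1}; one x-axis crossing is at x = 0.
Finally, matching integer coefficients to the picture gives p.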